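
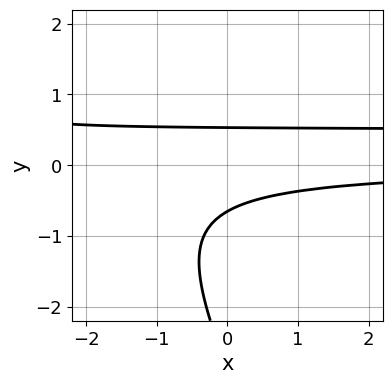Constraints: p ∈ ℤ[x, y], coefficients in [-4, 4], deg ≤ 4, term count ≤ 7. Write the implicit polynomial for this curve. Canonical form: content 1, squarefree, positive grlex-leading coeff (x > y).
First, deg p = 3.
Next, reading off the gridlines: the curve avoids every integer x-axis point in the box.
Finally, matching integer coefficients to the picture gives p.

2*x*y^2 + y^3 - x*y + 3*y^2 - 1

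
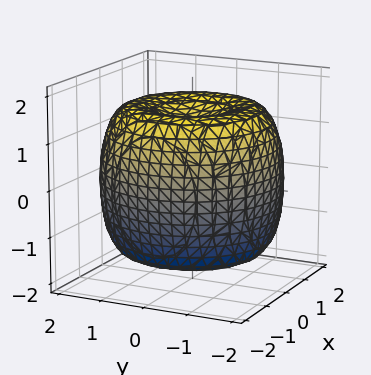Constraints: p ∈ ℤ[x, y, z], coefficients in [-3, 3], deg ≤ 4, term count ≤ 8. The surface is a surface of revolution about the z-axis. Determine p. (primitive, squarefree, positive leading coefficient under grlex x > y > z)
x^4 + 2*x^2*y^2 + y^4 - 3*x^2 - 3*y^2 + 2*z^2 - 3

1. The degree is 4 — a generic line meets the surface in up to 4 points.
2. Symmetries: rotational symmetry about the z-axis ⇒ p depends on x, y only through x² + y².
3. Observable constraints: a circular section at z = 1 has radius between 1 and 2.
4. Matching integer coefficients to the picture gives p.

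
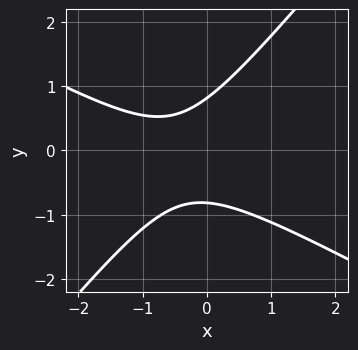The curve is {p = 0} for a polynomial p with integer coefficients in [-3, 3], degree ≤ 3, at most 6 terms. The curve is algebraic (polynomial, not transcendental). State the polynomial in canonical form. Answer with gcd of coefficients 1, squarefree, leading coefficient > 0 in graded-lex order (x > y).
(a) Degree: a generic line meets the curve in up to 2 points, so deg p = 2.
(b) From the visible intercepts: no x-intercept at any integer in the box.
(c) The integer polynomial consistent with all of this is the stated p.

2*x^2 + 2*x*y - 3*y^2 + 2*x + 2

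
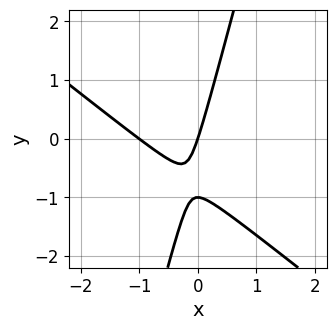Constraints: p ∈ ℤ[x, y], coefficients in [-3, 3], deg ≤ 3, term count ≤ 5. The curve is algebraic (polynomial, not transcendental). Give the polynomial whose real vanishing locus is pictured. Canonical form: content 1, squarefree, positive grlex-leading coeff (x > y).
Degree: no degree-1 curve has this shape, so deg p = 2.
From the visible intercepts: the y-axis gridline crossings are at y ∈ {-1, 0}; among the integer gridlines, it crosses the x-axis at x ∈ {-1, 0}.
The integer polynomial consistent with all of this is the stated p.

3*x^2 + 3*x*y - y^2 + 3*x - y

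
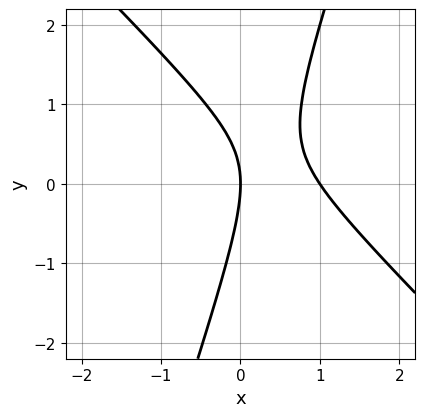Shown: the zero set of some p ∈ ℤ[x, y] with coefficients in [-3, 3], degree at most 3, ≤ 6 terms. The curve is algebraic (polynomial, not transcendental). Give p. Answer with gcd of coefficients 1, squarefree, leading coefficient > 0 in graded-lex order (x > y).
3*x^2 + 2*x*y - y^2 - 3*x

Degree: no degree-1 curve has this shape, so deg p = 2.
Checking where it meets the axes: among the integer gridlines, it crosses the x-axis at x ∈ {0, 1}; one y-axis crossing is at y = 0.
Solving for integer coefficients yields p as stated.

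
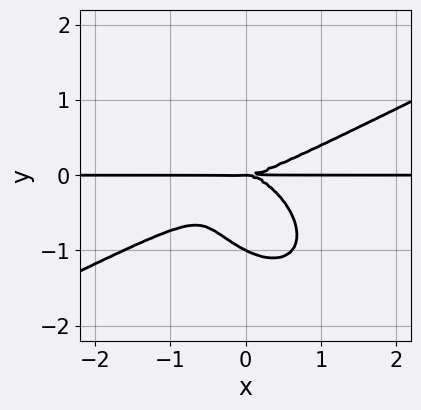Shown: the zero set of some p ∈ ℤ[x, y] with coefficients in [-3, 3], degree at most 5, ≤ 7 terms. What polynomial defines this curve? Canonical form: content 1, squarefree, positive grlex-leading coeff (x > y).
First, deg p = 4. A generic line meets the curve in up to 4 points.
Then, reading off the gridlines: every point of the x-axis in the box is on the curve; among the integer gridlines, it crosses the y-axis at y ∈ {-1, 0}.
Finally, matching integer coefficients to the picture gives p.

x^3*y - x^2*y^2 - x*y^3 - 2*y^4 - 2*y^3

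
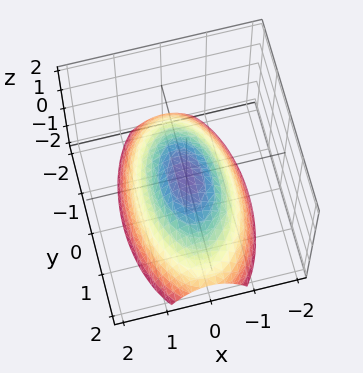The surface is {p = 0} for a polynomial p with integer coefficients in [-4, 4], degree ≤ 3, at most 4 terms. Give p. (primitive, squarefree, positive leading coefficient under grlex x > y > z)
(a) deg p = 2. A paraboloid; a quadric.
(b) Symmetries: the x ↦ −x reflection is a symmetry, so x appears only in even powers; the y ↦ −y reflection is a symmetry, so y appears only in even powers.
(c) Observable constraints: one y-axis crossing is at y = 0; it crosses the z-axis at the gridline z = 0.
(d) Fitting integer coefficients to these (and the overall shape) gives p.

3*x^2 + y^2 + 3*z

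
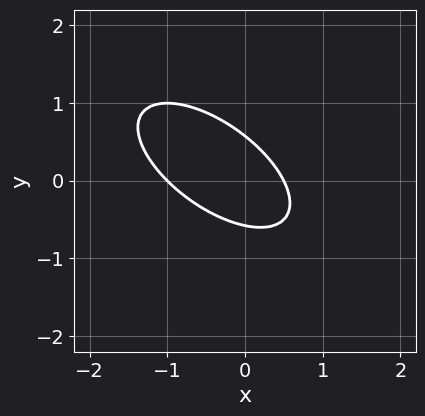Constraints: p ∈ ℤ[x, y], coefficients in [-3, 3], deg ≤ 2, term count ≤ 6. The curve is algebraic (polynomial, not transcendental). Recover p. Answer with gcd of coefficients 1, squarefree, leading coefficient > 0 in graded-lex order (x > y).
2*x^2 + 3*x*y + 3*y^2 + x - 1

The degree is 2 — a generic line meets the curve in up to 2 points.
Checking where it meets the axes: one x-axis crossing is at x = -1.
Assembling these constraints gives the stated polynomial.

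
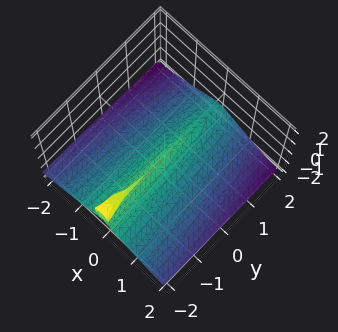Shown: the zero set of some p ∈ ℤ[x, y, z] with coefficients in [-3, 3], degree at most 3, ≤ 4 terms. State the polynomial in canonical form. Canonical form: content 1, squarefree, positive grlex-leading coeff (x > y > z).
y*z^2 + 3*z^3 + 3*x^2

The picture has 2 separate pieces. They look like related sheets of one shape, so recover p as a whole.
deg p = 3. No degree-2 surface has this shape.
Observable constraints: one z-axis crossing is at z = 0; every point of the y-axis in the box is on the surface; one x-axis crossing is at x = 0.
The integer polynomial consistent with all of this is the stated p.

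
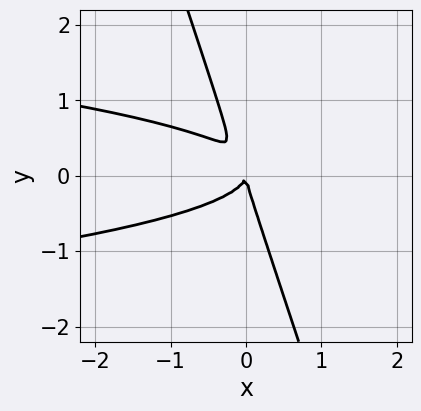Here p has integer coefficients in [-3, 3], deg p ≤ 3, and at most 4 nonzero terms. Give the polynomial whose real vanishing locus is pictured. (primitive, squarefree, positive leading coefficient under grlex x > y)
1. The degree is 3 — the shape is more complex than any degree-2 curve.
2. Checking where it meets the axes: one y-axis crossing is at y = 0; it meets the x-axis at x = 0 (among the integer gridlines).
3. Putting this together gives p.

3*x*y^2 + y^3 + x^2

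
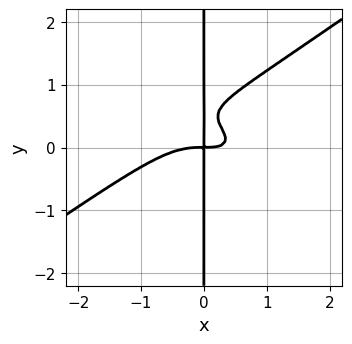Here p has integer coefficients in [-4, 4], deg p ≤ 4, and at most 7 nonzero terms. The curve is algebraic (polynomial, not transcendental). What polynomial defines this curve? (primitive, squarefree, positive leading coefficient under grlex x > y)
x^4 - 3*x*y^3 + x^2*y + 3*x*y^2 - x*y

First, the degree is 4 — a generic line meets the curve in up to 4 points.
Next, checking where it meets the axes: the visible y-axis segment lies entirely on the curve.
Finally, assembling these constraints gives the stated polynomial.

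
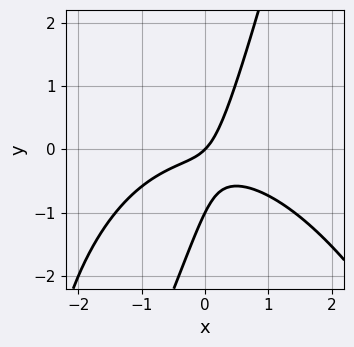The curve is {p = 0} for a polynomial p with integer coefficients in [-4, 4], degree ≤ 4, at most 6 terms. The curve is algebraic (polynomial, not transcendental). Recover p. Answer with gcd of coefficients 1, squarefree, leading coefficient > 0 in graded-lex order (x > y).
Degree: a generic line meets the curve in up to 3 points, so deg p = 3.
Observable constraints: it crosses the x-axis at the gridline x = 0; among the integer gridlines, it crosses the y-axis at y ∈ {-1, 0}.
Fitting integer coefficients to these (and the overall shape) gives p.

x^3 + 3*x*y - y^2 + x - y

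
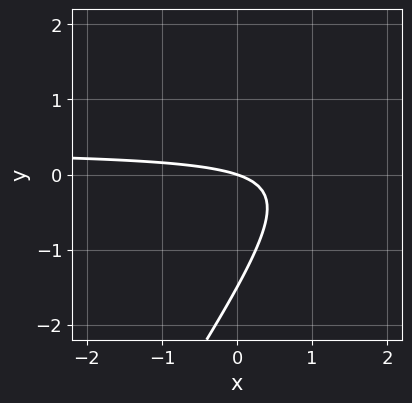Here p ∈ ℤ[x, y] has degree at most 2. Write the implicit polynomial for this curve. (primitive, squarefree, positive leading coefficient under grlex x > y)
1. Degree: no degree-1 curve has this shape, so deg p = 2.
2. Against the integer gridlines: it meets the y-axis at y = 0 (among the integer gridlines); one x-axis crossing is at x = 0.
3. Matching integer coefficients to the picture gives p.

3*x*y - 2*y^2 - x - 3*y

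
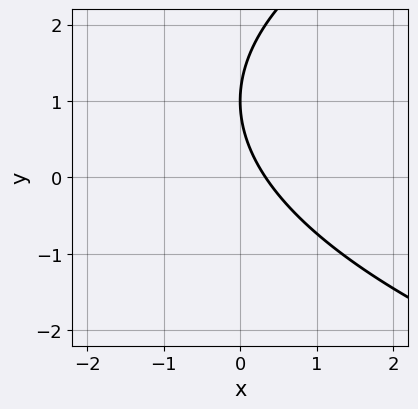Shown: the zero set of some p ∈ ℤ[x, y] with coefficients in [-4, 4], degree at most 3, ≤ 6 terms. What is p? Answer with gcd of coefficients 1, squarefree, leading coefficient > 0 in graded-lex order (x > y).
y^2 - 3*x - 2*y + 1

(a) deg p = 2.
(b) From the axis intercepts and sections: it crosses the y-axis at the gridline y = 1.
(c) Fitting integer coefficients to these (and the overall shape) gives p.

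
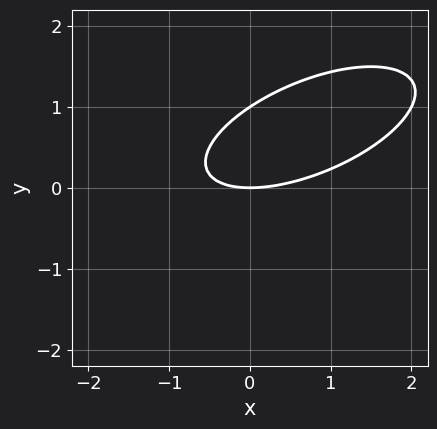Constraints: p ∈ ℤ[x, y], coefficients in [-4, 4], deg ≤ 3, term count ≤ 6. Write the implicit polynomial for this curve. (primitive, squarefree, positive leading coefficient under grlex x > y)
The degree is 2 — the shape is more complex than any degree-1 curve.
From the visible intercepts: it crosses the x-axis at the gridline x = 0; among the integer gridlines, it crosses the y-axis at y ∈ {0, 1}.
These observations pin down the coefficients.

x^2 - 2*x*y + 3*y^2 - 3*y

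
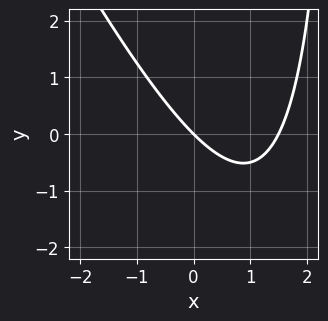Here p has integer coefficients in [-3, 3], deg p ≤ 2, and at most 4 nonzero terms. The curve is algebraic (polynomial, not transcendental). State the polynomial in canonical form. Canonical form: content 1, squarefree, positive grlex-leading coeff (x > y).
1. Degree: no degree-1 curve has this shape, so deg p = 2.
2. From the axis intercepts and sections: it crosses the y-axis at the gridline y = 0; it crosses the x-axis at the gridline x = 0.
3. These observations pin down the coefficients.

2*x^2 + x*y - 3*x - 3*y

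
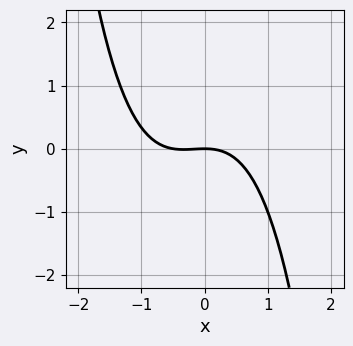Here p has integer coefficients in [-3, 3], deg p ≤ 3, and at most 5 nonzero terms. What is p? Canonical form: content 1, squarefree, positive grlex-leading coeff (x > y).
Degree: no degree-2 curve has this shape, so deg p = 3.
From the axis intercepts and sections: one y-axis crossing is at y = 0; it meets the x-axis at x = 0 (among the integer gridlines).
Putting this together gives p.

2*x^3 + x^2 + 3*y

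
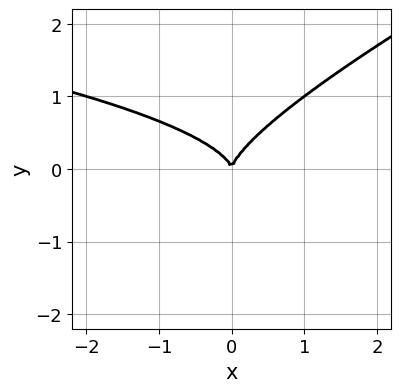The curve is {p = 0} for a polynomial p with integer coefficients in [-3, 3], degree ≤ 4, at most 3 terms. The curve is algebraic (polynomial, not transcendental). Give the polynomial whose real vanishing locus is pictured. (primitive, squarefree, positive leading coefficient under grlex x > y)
x*y^2 - 2*y^3 + x^2

First, deg p = 3. A generic line meets the curve in up to 3 points.
Next, from the visible intercepts: it meets the x-axis at x = 0 (among the integer gridlines); it meets the y-axis at y = 0 (among the integer gridlines).
Finally, assembling these constraints gives the stated polynomial.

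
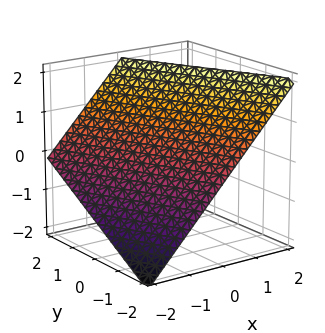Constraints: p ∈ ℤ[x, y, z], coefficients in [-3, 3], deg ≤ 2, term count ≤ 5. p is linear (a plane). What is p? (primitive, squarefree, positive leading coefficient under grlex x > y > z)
The degree is 1 — every cross-section is a straight line — this is a plane.
Against the integer gridlines: it meets the x-axis at x = -1 (among the integer gridlines); it meets the z-axis at z = 1 (among the integer gridlines); it meets the y-axis at y = -2 (among the integer gridlines).
Assembling these constraints gives the stated polynomial.

2*x + y - 2*z + 2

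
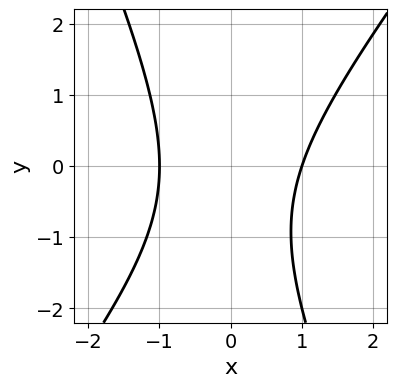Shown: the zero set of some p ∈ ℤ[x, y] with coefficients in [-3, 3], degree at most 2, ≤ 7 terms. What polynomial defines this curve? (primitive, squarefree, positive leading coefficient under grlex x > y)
3*x^2 - x*y - y^2 - y - 3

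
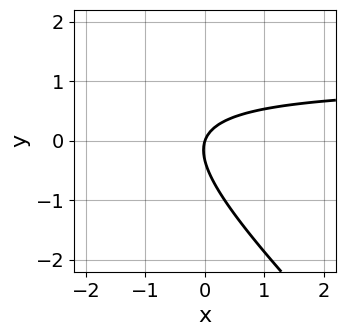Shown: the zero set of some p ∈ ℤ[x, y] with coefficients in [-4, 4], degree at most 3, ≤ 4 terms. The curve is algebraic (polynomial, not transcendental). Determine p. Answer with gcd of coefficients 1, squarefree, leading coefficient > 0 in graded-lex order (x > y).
(a) The degree is 2 — the shape is more complex than any degree-1 curve.
(b) Checking where it meets the axes: it meets the x-axis at x = 0 (among the integer gridlines); one y-axis crossing is at y = 0.
(c) The integer polynomial consistent with all of this is the stated p.

3*x*y + 3*y^2 - 3*x + y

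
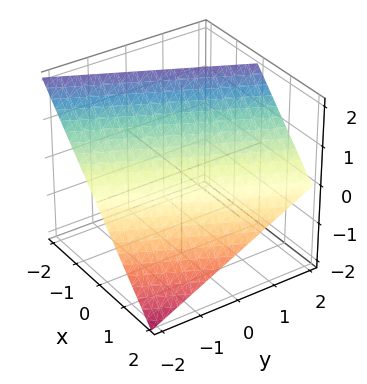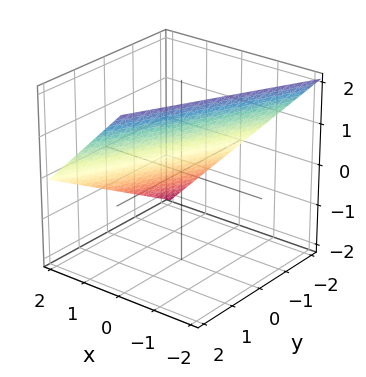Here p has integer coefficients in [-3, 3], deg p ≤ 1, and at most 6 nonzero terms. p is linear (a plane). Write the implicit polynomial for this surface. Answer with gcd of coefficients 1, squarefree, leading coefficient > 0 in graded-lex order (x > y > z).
2*x - y + 2*z - 2

(a) deg p = 1.
(b) From the visible intercepts: it meets the z-axis at z = 1 (among the integer gridlines); it meets the y-axis at y = -2 (among the integer gridlines); it crosses the x-axis at the gridline x = 1.
(c) Solving for integer coefficients yields p as stated.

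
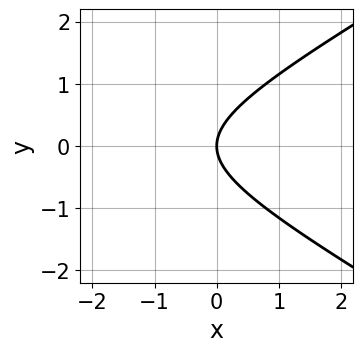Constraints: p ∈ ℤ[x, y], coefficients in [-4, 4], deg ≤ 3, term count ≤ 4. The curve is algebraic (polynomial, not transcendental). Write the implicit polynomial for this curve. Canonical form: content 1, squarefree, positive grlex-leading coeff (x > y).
1. The degree is 2 — no degree-1 curve has this shape.
2. Symmetries: the y ↦ −y reflection is a symmetry, so y appears only in even powers.
3. Observable constraints: it crosses the y-axis at the gridline y = 0; it meets the x-axis at x = 0 (among the integer gridlines).
4. Assembling these constraints gives the stated polynomial.

x^2 - 3*y^2 + 3*x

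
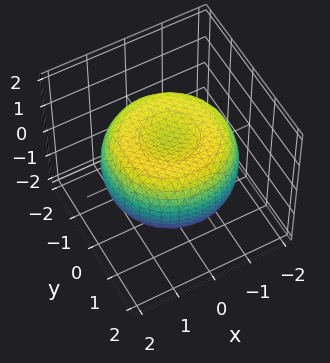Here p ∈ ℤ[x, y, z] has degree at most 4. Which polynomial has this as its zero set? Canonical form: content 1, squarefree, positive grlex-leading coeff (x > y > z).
deg p = 4. The shape is more complex than any degree-3 surface.
By symmetry, the surface is invariant under rotation about z: p = q(x² + y², z).
From the visible intercepts: a circular section at z = 0 has radius between 1 and 2.
Fitting integer coefficients to these (and the overall shape) gives p.

x^4 + 2*x^2*y^2 + y^4 - 2*x^2 - 2*y^2 + 3*z^2 - 2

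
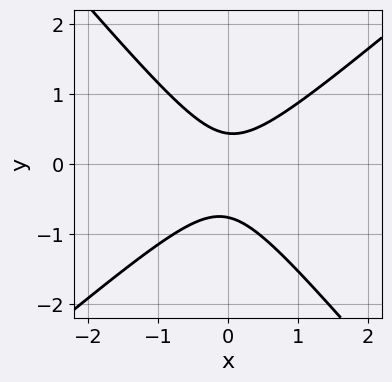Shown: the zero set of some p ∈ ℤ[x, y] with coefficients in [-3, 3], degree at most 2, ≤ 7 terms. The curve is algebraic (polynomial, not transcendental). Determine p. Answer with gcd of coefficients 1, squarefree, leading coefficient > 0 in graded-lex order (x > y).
First, degree: no degree-1 curve has this shape, so deg p = 2.
Then, from the axis intercepts and sections: no x-intercept at any integer in the box.
Finally, these observations pin down the coefficients.

3*x^2 - x*y - 3*y^2 - y + 1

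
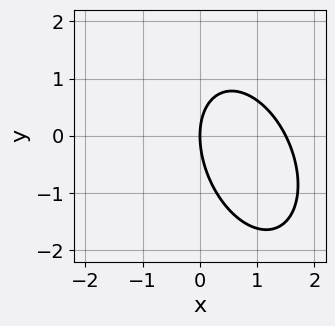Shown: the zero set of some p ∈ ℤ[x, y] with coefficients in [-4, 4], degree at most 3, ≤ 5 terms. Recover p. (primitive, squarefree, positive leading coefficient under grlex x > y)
2*x^2 + x*y + y^2 - 3*x

1. Degree: the shape is more complex than any degree-1 curve, so deg p = 2.
2. Against the integer gridlines: one y-axis crossing is at y = 0; it meets the x-axis at x = 0 (among the integer gridlines).
3. Assembling these constraints gives the stated polynomial.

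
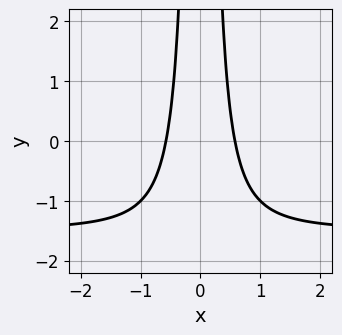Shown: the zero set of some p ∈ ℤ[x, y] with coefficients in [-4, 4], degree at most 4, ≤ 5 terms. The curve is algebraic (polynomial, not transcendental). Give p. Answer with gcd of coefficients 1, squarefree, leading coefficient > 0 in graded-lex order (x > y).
(a) Degree: a generic line meets the curve in up to 3 points, so deg p = 3.
(b) Symmetries: the x ↦ −x reflection is a symmetry, so x appears only in even powers.
(c) Against the integer gridlines: the curve avoids every integer y-axis point in the box.
(d) Fitting integer coefficients to these (and the overall shape) gives p.

2*x^2*y + 3*x^2 - 1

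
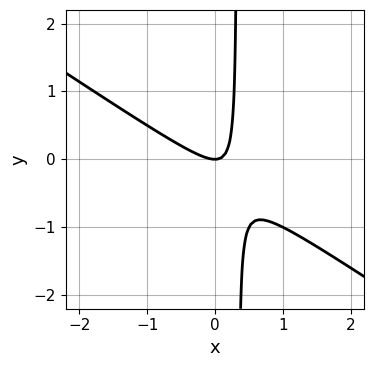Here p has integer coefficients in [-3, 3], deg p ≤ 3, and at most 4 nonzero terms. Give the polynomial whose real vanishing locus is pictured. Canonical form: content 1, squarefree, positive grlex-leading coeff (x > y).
The degree is 2 — a generic line meets the curve in up to 2 points.
From the axis intercepts and sections: one x-axis crossing is at x = 0; it crosses the y-axis at the gridline y = 0.
These observations pin down the coefficients.

2*x^2 + 3*x*y - y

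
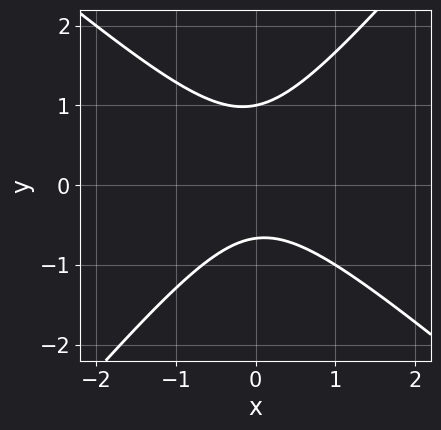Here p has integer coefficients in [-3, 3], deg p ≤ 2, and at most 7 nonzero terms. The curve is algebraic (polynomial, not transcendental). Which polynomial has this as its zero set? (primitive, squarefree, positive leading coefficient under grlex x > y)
3*x^2 + x*y - 3*y^2 + y + 2

First, the degree is 2 — no degree-1 curve has this shape.
Next, checking where it meets the axes: one y-axis crossing is at y = 1; it misses every integer gridline on the x-axis.
Finally, fitting integer coefficients to these (and the overall shape) gives p.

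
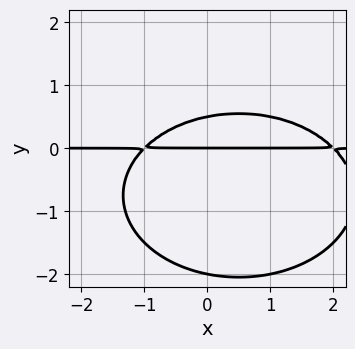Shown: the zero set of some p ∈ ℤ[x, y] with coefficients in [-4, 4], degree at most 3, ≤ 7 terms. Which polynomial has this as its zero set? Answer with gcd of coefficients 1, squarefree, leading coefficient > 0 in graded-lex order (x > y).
x^2*y + 2*y^3 - x*y + 3*y^2 - 2*y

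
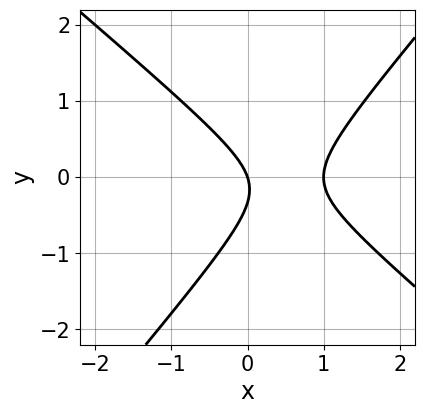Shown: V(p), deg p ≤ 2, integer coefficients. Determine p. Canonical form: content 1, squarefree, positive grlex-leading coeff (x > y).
(a) Degree: a generic line meets the curve in up to 2 points, so deg p = 2.
(b) Checking where it meets the axes: the x-axis gridline crossings are at x ∈ {0, 1}; one y-axis crossing is at y = 0.
(c) Assembling these constraints gives the stated polynomial.

3*x^2 + x*y - 3*y^2 - 3*x - y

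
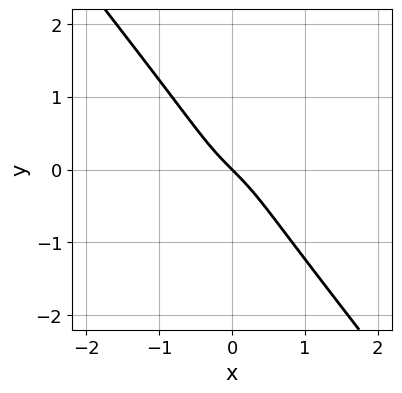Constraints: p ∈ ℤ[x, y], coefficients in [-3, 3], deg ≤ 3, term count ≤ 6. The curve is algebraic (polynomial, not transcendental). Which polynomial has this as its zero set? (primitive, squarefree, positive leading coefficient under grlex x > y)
3*x^3 + 2*x*y^2 + 3*y^3 + 2*x + 2*y

(a) Degree: a generic line meets the curve in up to 3 points, so deg p = 3.
(b) Reading off the gridlines: one y-axis crossing is at y = 0; one x-axis crossing is at x = 0.
(c) These observations pin down the coefficients.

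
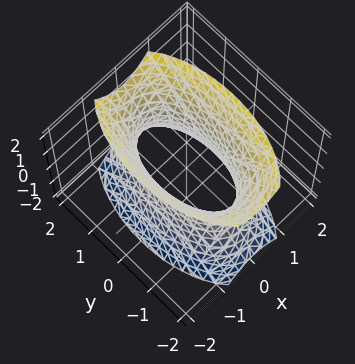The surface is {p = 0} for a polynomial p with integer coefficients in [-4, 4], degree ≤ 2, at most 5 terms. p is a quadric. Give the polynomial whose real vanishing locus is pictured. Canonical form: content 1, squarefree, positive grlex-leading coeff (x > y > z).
First, degree: one connected sheet with a waist; a quadric, so deg p = 2.
Then, symmetries: the y ↦ −y reflection is a symmetry, so y appears only in even powers; the x ↦ −x reflection is a symmetry, so x appears only in even powers; mirror symmetry z ↦ −z ⇒ only even powers of z.
Next, observable constraints: the surface avoids every integer z-axis point in the box.
Finally, solving for integer coefficients yields p as stated.

3*x^2 + y^2 - z^2 - 2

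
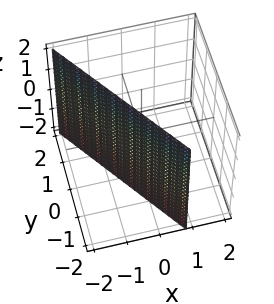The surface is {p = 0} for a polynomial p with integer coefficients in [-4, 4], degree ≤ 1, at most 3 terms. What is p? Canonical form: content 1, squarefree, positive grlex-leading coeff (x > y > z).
3*x + 2*y + 2

First, the degree is 1 — every cross-section is a straight line — this is a plane.
Next, observable constraints: no z-intercept at any integer in the box; it crosses the y-axis at the gridline y = -1.
Finally, matching integer coefficients to the picture gives p.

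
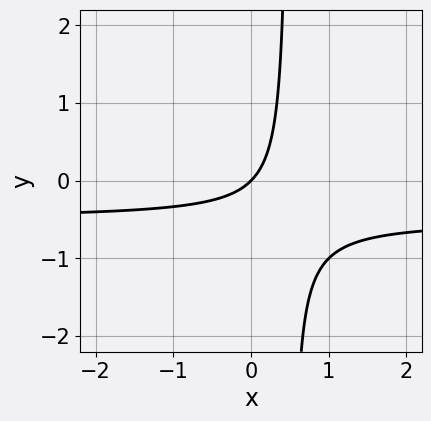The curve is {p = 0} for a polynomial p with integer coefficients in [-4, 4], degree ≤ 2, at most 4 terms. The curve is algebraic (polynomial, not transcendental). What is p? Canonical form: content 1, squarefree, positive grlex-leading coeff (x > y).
2*x*y + x - y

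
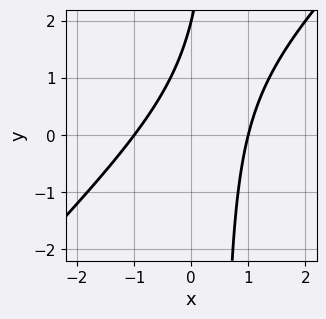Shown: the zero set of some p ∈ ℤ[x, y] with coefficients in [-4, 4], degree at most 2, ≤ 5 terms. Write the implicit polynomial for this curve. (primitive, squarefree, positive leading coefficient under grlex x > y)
2*x^2 - 2*x*y + y - 2

(a) Degree: no degree-1 curve has this shape, so deg p = 2.
(b) From the visible intercepts: one y-axis crossing is at y = 2; the x-axis gridline crossings are at x ∈ {-1, 1}.
(c) These observations pin down the coefficients.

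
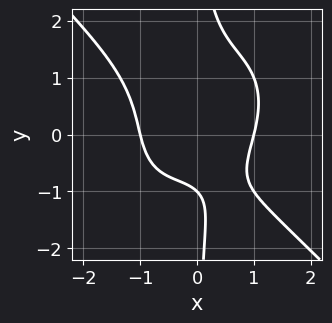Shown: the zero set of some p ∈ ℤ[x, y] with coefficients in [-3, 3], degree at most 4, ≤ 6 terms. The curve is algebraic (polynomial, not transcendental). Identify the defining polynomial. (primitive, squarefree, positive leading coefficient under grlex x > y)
x^4 + x*y^3 - y - 1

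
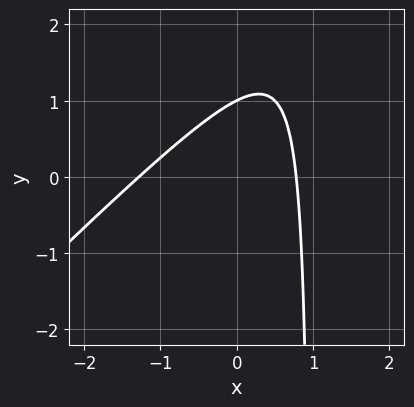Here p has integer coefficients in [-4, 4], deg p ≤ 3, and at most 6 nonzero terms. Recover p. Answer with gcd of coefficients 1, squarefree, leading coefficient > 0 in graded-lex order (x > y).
deg p = 2. A generic line meets the curve in up to 2 points.
Against the integer gridlines: one y-axis crossing is at y = 1.
These observations pin down the coefficients.

2*x^2 - 2*x*y + x + 2*y - 2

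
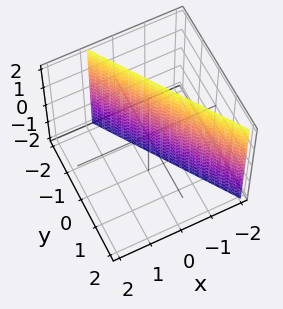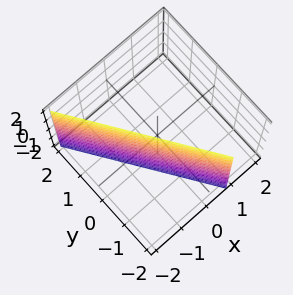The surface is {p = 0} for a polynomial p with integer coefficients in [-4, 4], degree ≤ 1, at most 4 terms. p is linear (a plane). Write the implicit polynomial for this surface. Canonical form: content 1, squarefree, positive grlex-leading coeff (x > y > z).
3*x + 2*y + 2

(a) Degree: every cross-section is a straight line — this is a plane, so deg p = 1.
(b) Checking where it meets the axes: it misses every integer gridline on the z-axis; it meets the y-axis at y = -1 (among the integer gridlines).
(c) Fitting integer coefficients to these (and the overall shape) gives p.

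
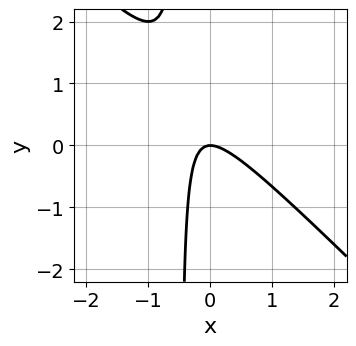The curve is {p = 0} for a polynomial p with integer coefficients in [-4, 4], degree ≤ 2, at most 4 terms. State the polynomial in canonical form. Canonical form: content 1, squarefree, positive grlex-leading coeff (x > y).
1. deg p = 2.
2. Observable constraints: one y-axis crossing is at y = 0; it meets the x-axis at x = 0 (among the integer gridlines).
3. Matching integer coefficients to the picture gives p.

2*x^2 + 2*x*y + y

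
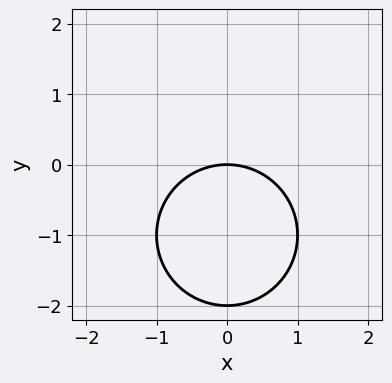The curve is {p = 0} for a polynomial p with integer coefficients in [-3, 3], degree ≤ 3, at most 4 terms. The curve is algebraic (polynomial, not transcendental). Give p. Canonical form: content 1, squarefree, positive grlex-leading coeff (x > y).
The degree is 2 — no degree-1 curve has this shape.
Symmetries: the x ↦ −x reflection is a symmetry, so x appears only in even powers.
Against the integer gridlines: it meets the x-axis at x = 0 (among the integer gridlines); among the integer gridlines, it crosses the y-axis at y ∈ {-2, 0}.
Putting this together gives p.

x^2 + y^2 + 2*y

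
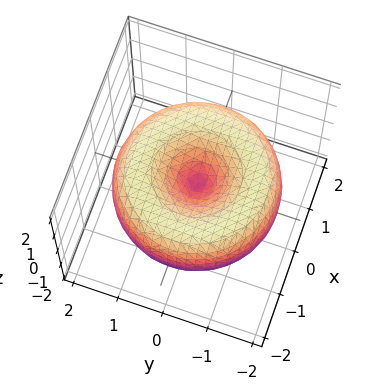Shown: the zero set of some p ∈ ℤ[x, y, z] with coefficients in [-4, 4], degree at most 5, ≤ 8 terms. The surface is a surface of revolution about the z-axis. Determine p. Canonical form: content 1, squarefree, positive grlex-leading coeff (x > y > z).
First, deg p = 4.
Then, symmetry: every cross-section ⟂ z is a circle, so x, y appear only via x² + y².
Next, reading off the gridlines: it meets the z-axis at z = 0 (among the integer gridlines); a circular section at z = 0 has radius between 1 and 2; one y-axis crossing is at y = 0.
Finally, solving for integer coefficients yields p as stated.

x^4 + 2*x^2*y^2 + y^4 - 3*x^2 - 3*y^2 + 3*z^2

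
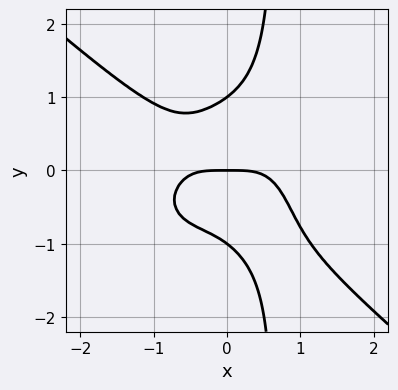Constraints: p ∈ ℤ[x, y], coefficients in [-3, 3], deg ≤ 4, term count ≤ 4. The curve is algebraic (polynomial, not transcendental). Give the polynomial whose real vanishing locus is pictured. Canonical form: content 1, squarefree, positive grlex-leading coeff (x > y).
2*x^4 + 3*x*y^3 - 2*y^3 + 2*y

1. deg p = 4. No degree-3 curve has this shape.
2. Observable constraints: it meets the x-axis at x = 0 (among the integer gridlines); among the integer gridlines, it crosses the y-axis at y ∈ {-1, 0, 1}.
3. The integer polynomial consistent with all of this is the stated p.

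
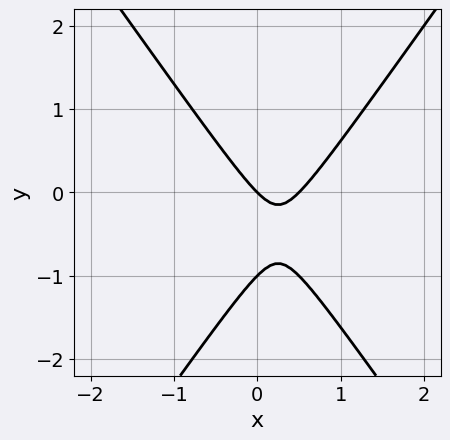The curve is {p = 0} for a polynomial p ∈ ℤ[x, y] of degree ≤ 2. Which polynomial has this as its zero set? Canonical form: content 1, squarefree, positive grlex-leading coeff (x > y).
2*x^2 - y^2 - x - y

First, degree: the shape is more complex than any degree-1 curve, so deg p = 2.
Next, checking where it meets the axes: it meets the x-axis at x = 0 (among the integer gridlines); among the integer gridlines, it crosses the y-axis at y ∈ {-1, 0}.
Finally, the integer polynomial consistent with all of this is the stated p.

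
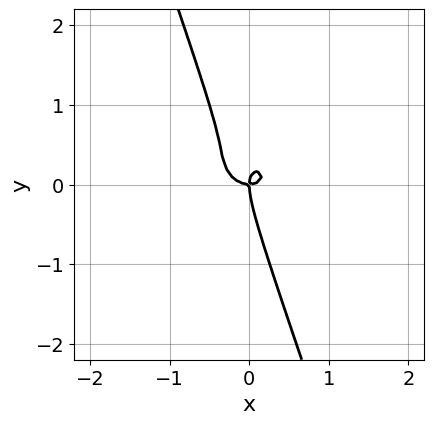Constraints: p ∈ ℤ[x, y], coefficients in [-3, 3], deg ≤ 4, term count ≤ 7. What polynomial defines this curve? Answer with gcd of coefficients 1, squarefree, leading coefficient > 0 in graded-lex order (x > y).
2*x^3 + x^2*y + 3*x*y^2 + y^3 - x*y

(a) Degree: the shape is more complex than any degree-2 curve, so deg p = 3.
(b) From the visible intercepts: one y-axis crossing is at y = 0; it meets the x-axis at x = 0 (among the integer gridlines).
(c) Putting this together gives p.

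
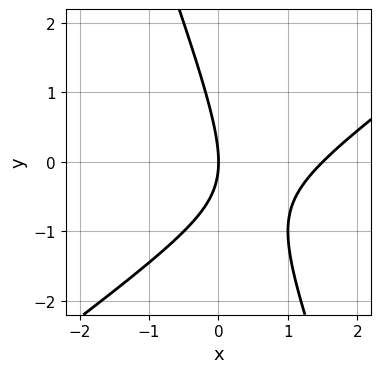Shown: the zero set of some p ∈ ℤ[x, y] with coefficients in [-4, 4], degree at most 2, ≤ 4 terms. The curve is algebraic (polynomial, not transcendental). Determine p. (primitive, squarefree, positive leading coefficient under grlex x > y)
2*x^2 - 2*x*y - y^2 - 3*x

First, deg p = 2. A generic line meets the curve in up to 2 points.
Next, against the integer gridlines: it crosses the x-axis at the gridline x = 0; it meets the y-axis at y = 0 (among the integer gridlines).
Finally, these observations pin down the coefficients.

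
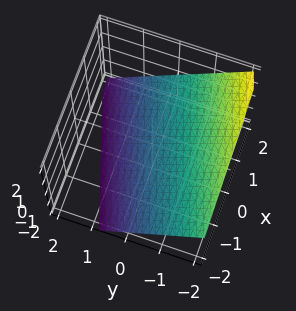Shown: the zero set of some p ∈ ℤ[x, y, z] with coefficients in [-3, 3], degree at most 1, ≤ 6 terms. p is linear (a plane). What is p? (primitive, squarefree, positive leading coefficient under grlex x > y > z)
x - 3*y - 3*z - 2

First, degree: the surface is flat (a plane), so deg p = 1.
Next, observable constraints: it meets the x-axis at x = 2 (among the integer gridlines).
Finally, the integer polynomial consistent with all of this is the stated p.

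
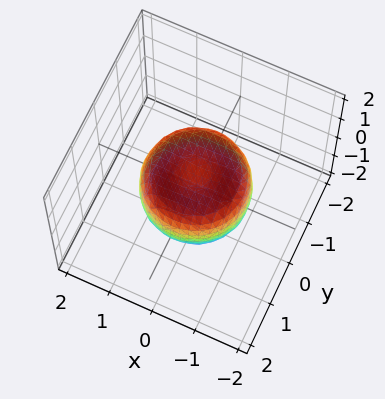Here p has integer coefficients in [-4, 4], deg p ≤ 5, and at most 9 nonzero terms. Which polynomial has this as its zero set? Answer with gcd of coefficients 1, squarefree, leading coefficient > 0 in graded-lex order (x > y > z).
1. deg p = 4. The shape is more complex than any degree-3 surface.
2. By symmetry, every cross-section ⟂ z is a circle, so x, y appear only via x² + y².
3. Reading off the gridlines: a circular section at z = 0 has radius between 1 and 2.
4. Together with the visible shape, these determine p as stated.

2*x^4 + 4*x^2*y^2 + 2*y^4 - 2*x^2 - 2*y^2 + 2*z^2 - 1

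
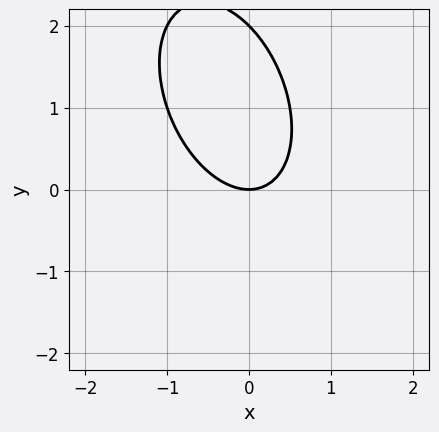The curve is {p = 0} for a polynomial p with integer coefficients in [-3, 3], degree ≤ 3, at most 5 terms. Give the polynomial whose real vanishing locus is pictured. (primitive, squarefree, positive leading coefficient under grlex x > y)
2*x^2 + x*y + y^2 - 2*y

1. The degree is 2 — no degree-1 curve has this shape.
2. Reading off the gridlines: it crosses the x-axis at the gridline x = 0; among the integer gridlines, it crosses the y-axis at y ∈ {0, 2}.
3. Matching integer coefficients to the picture gives p.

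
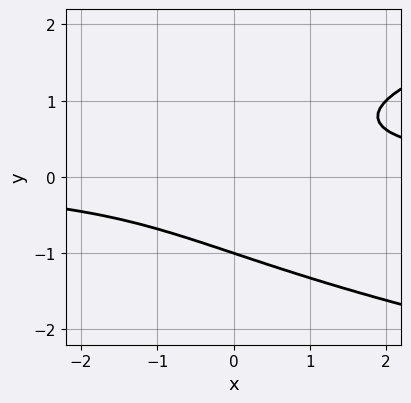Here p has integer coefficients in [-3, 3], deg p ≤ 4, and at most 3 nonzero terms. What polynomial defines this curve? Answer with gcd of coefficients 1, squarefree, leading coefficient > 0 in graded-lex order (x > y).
y^3 - x*y + 1

1. The degree is 3 — no degree-2 curve has this shape.
2. Observable constraints: the curve avoids every integer x-axis point in the box; it meets the y-axis at y = -1 (among the integer gridlines).
3. Solving for integer coefficients yields p as stated.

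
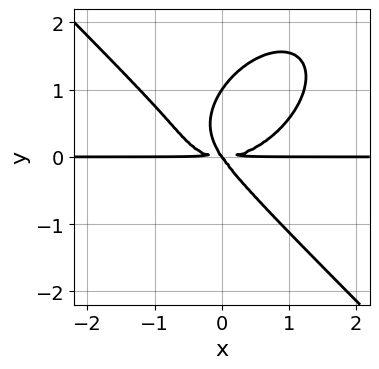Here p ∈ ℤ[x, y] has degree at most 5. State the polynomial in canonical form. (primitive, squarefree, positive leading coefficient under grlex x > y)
2*x^3*y + 2*y^4 - 3*x*y^2 - 2*y^3

(a) deg p = 4. A generic line meets the curve in up to 4 points.
(b) From the axis intercepts and sections: the visible x-axis segment lies entirely on the curve; the y-axis gridline crossings are at y ∈ {0, 1}.
(c) Fitting integer coefficients to these (and the overall shape) gives p.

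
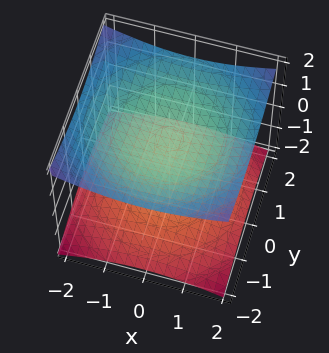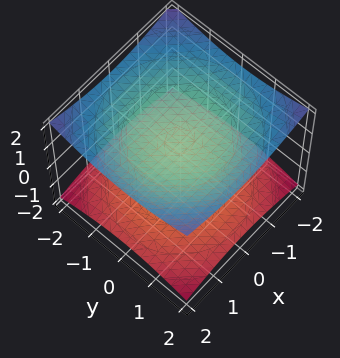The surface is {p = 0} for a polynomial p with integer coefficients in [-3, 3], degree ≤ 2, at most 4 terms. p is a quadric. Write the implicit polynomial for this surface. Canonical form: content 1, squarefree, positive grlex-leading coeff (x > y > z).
x^2 + y^2 - 3*z^2 + 3

(a) The picture has 2 separate pieces. They look like related sheets of one shape, so recover p as a whole.
(b) Degree: two separate bowl-shaped sheets opening away from each other; a quadric, so deg p = 2.
(c) Symmetries: rotational symmetry about the z-axis ⇒ p depends on x, y only through x² + y²; the z ↦ −z reflection is a symmetry, so z appears only in even powers.
(d) From the axis intercepts and sections: it misses every integer gridline on the x-axis; the z-axis gridline crossings are at z ∈ {-1, 1}; it misses every integer gridline on the y-axis.
(e) Matching integer coefficients to the picture gives p.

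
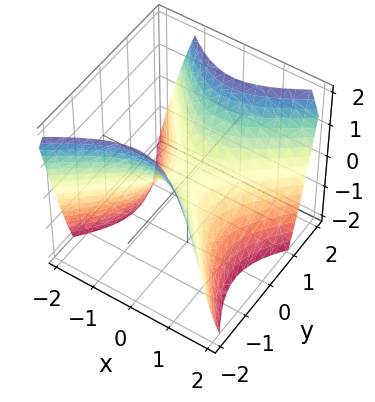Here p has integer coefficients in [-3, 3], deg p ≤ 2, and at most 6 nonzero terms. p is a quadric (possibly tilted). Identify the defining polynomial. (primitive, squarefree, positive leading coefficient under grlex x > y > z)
3*x^2 - x*y - 3*y^2 + 3*z

(a) deg p = 2.
(b) Observable constraints: it crosses the z-axis at the gridline z = 0; it crosses the x-axis at the gridline x = 0; it crosses the y-axis at the gridline y = 0.
(c) Together with the visible shape, these determine p as stated.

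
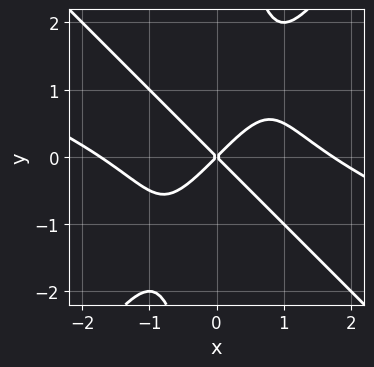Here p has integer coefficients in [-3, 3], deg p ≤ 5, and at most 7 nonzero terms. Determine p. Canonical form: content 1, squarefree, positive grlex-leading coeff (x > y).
1. The degree is 4 — the shape is more complex than any degree-3 curve.
2. From the visible intercepts: it crosses the x-axis at the gridline x = 0; one y-axis crossing is at y = 0.
3. Matching integer coefficients to the picture gives p.

x^4 + 3*x^3*y - 2*x*y^3 - 3*x^2 + 3*y^2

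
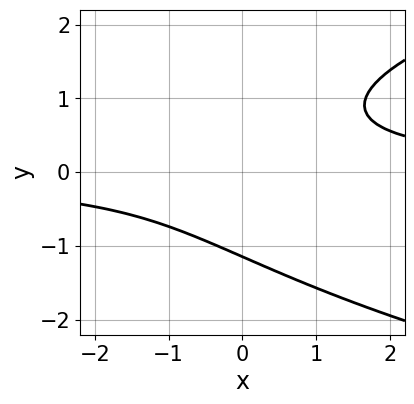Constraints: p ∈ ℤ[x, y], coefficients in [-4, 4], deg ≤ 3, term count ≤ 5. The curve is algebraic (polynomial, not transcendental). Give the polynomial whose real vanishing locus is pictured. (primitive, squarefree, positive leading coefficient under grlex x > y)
(a) deg p = 3. A generic line meets the curve in up to 3 points.
(b) From the visible intercepts: no x-intercept at any integer in the box.
(c) Assembling these constraints gives the stated polynomial.

2*y^3 - 3*x*y + 3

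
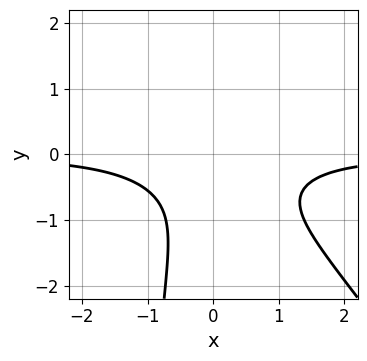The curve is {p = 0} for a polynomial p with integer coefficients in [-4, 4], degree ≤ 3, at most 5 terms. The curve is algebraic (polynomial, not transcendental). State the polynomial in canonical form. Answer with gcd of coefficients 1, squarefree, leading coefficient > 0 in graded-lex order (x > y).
3*x^2*y + 2*x*y^2 + 3*y^2 + 3*y + 3

First, deg p = 3. A generic line meets the curve in up to 3 points.
Next, observable constraints: it misses every integer gridline on the y-axis; no x-intercept at any integer in the box.
Finally, these observations pin down the coefficients.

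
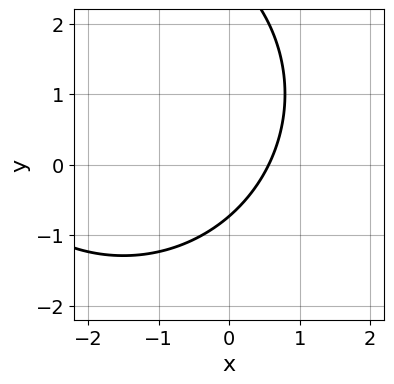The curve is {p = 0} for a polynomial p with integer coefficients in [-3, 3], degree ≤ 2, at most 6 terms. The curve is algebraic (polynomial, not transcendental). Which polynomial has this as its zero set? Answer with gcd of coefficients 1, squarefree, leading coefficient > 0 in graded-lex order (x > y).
x^2 + y^2 + 3*x - 2*y - 2

First, the degree is 2 — a generic line meets the curve in up to 2 points.
Finally, the integer polynomial consistent with all of this is the stated p.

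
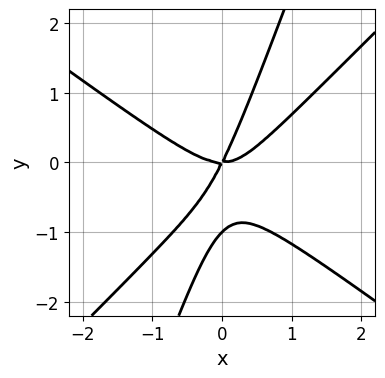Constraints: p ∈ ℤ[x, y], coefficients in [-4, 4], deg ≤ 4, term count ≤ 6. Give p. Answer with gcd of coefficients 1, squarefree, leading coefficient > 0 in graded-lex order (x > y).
2*x^3 - 3*x*y^2 + y^3 - 2*x*y + y^2

First, the degree is 3 — no degree-2 curve has this shape.
Next, checking where it meets the axes: the y-axis gridline crossings are at y ∈ {-1, 0}; it crosses the x-axis at the gridline x = 0.
Finally, putting this together gives p.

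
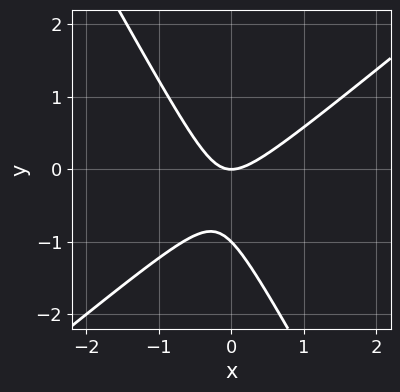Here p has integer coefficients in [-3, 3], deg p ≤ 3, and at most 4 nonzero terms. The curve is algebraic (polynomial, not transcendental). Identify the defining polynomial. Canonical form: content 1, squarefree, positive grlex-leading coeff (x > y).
3*x^2 - 2*x*y - 2*y^2 - 2*y

First, degree: a generic line meets the curve in up to 2 points, so deg p = 2.
Then, from the visible intercepts: the y-axis gridline crossings are at y ∈ {-1, 0}; it meets the x-axis at x = 0 (among the integer gridlines).
Finally, these observations pin down the coefficients.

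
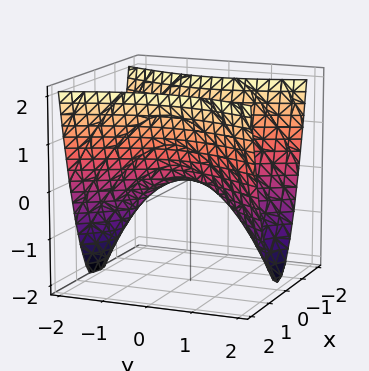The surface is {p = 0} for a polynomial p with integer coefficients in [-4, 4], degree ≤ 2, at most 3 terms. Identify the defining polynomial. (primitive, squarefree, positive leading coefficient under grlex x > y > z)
3*x^2 - y^2 - 2*z

Degree: a saddle surface; a quadric, so deg p = 2.
Symmetries: the y ↦ −y reflection is a symmetry, so y appears only in even powers; it's symmetric under x → −x, forcing even powers of x.
From the axis intercepts and sections: it meets the x-axis at x = 0 (among the integer gridlines); one y-axis crossing is at y = 0.
The integer polynomial consistent with all of this is the stated p.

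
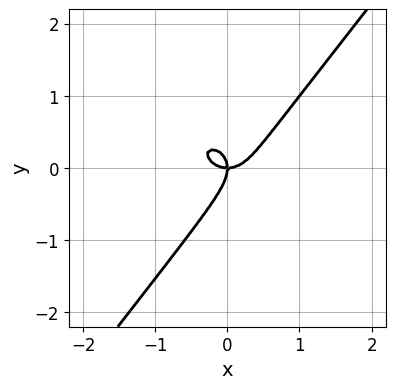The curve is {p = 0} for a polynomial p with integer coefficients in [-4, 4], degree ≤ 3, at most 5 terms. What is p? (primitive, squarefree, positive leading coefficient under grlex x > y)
1. deg p = 3.
2. Observable constraints: it crosses the x-axis at the gridline x = 0; it meets the y-axis at y = 0 (among the integer gridlines).
3. These observations pin down the coefficients.

3*x^3 + 2*x*y^2 - 3*y^3 - 2*x*y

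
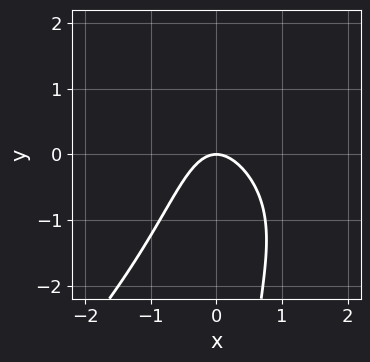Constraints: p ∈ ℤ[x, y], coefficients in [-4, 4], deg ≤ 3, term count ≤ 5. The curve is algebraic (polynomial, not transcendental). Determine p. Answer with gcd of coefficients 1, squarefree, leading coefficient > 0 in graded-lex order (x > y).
1. The degree is 3 — the shape is more complex than any degree-2 curve.
2. From the visible intercepts: it crosses the y-axis at the gridline y = 0; it meets the x-axis at x = 0 (among the integer gridlines).
3. Matching integer coefficients to the picture gives p.

x^3 - x*y^2 - 3*x^2 - 2*y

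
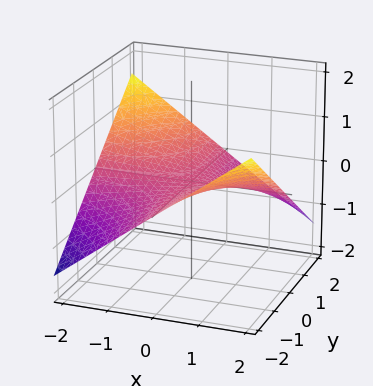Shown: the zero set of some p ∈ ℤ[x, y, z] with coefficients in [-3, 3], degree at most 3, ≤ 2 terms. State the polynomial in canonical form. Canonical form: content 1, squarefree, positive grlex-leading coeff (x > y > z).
x*y + 3*z

First, degree: a saddle surface; a quadric, so deg p = 2.
Then, reading off the gridlines: one z-axis crossing is at z = 0; the visible x-axis segment lies entirely on the surface; the visible y-axis segment lies entirely on the surface.
Finally, solving for integer coefficients yields p as stated.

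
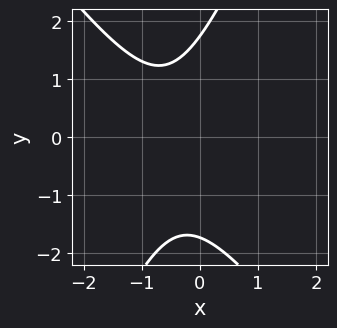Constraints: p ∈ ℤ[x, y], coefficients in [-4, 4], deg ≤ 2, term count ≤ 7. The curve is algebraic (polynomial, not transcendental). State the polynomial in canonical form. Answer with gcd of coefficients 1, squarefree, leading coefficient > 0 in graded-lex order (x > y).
(a) The degree is 2 — the shape is more complex than any degree-1 curve.
(b) From the visible intercepts: it misses every integer gridline on the x-axis.
(c) Together with the visible shape, these determine p as stated.

3*x^2 + x*y - y^2 + 3*x + 3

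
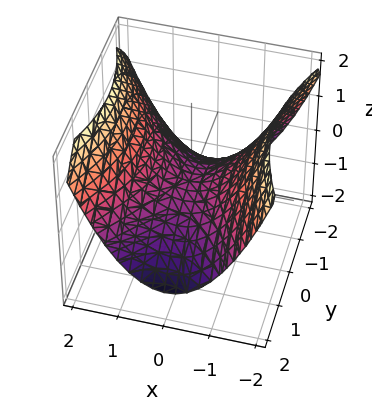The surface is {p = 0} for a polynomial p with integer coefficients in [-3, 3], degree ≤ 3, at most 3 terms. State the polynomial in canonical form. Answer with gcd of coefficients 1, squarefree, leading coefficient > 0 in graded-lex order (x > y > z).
Degree: a saddle surface; a quadric, so deg p = 2.
Symmetries: it's symmetric under x → −x, forcing even powers of x; mirror symmetry y ↦ −y ⇒ only even powers of y.
Against the integer gridlines: one y-axis crossing is at y = 0; it meets the x-axis at x = 0 (among the integer gridlines); one z-axis crossing is at z = 0.
Putting this together gives p.

2*x^2 - y^2 - 3*z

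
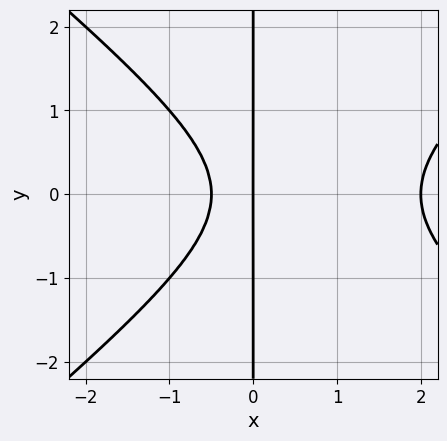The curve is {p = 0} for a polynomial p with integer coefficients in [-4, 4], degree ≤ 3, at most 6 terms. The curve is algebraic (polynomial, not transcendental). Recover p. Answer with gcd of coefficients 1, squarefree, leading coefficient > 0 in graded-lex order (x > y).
2*x^3 - 3*x*y^2 - 3*x^2 - 2*x

(a) The degree is 3 — no degree-2 curve has this shape.
(b) Symmetries: the y ↦ −y reflection is a symmetry, so y appears only in even powers.
(c) Checking where it meets the axes: the visible y-axis segment lies entirely on the curve; among the integer gridlines, it crosses the x-axis at x ∈ {0, 2}.
(d) The integer polynomial consistent with all of this is the stated p.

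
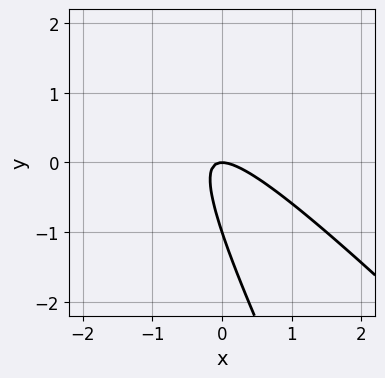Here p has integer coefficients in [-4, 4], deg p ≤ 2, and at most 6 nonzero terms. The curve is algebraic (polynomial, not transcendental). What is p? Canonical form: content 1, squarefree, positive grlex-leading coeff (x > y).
(a) deg p = 2. The shape is more complex than any degree-1 curve.
(b) Against the integer gridlines: it meets the x-axis at x = 0 (among the integer gridlines); the y-axis gridline crossings are at y ∈ {-1, 0}.
(c) These observations pin down the coefficients.

2*x^2 + 3*x*y + y^2 + y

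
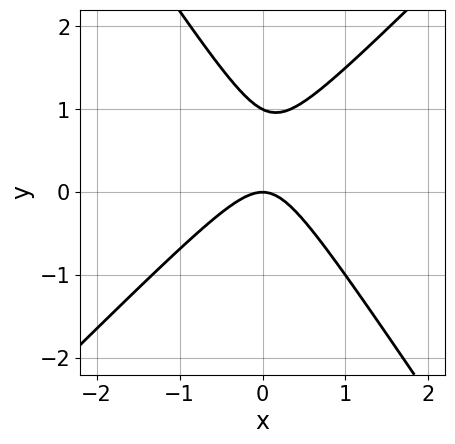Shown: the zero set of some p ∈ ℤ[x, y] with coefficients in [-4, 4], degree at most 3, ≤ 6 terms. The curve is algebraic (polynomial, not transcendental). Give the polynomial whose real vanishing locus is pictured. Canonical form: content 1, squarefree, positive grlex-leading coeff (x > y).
1. deg p = 2. A generic line meets the curve in up to 2 points.
2. From the visible intercepts: one x-axis crossing is at x = 0; among the integer gridlines, it crosses the y-axis at y ∈ {0, 1}.
3. Putting this together gives p.

3*x^2 - x*y - 2*y^2 + 2*y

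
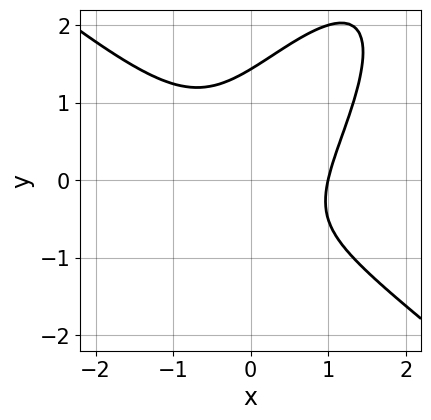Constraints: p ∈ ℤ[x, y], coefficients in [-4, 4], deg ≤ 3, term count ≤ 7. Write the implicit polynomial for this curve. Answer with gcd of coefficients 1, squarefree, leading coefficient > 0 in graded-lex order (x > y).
(a) The degree is 3 — the shape is more complex than any degree-2 curve.
(b) From the axis intercepts and sections: one x-axis crossing is at x = 1.
(c) Putting this together gives p.

3*x^3 - 3*x*y^2 + 2*y^3 - 2*y - 3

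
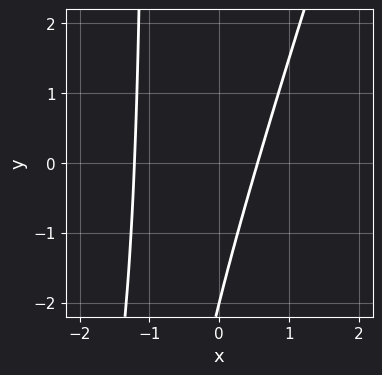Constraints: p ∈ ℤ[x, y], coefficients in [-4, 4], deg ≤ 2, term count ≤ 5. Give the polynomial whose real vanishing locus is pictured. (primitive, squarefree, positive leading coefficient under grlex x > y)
(a) The degree is 2 — a generic line meets the curve in up to 2 points.
(b) From the visible intercepts: it crosses the y-axis at the gridline y = -2.
(c) Solving for integer coefficients yields p as stated.

3*x^2 - x*y + 2*x - y - 2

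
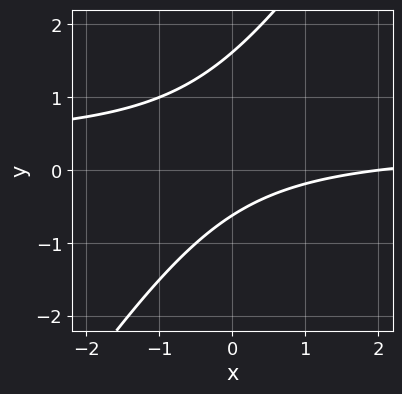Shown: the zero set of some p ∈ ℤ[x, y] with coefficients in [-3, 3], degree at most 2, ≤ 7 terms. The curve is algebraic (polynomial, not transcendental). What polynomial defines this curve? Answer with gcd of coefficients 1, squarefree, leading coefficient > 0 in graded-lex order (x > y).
The degree is 2 — no degree-1 curve has this shape.
Against the integer gridlines: one x-axis crossing is at x = 2.
The integer polynomial consistent with all of this is the stated p.

3*x*y - 2*y^2 - x + 2*y + 2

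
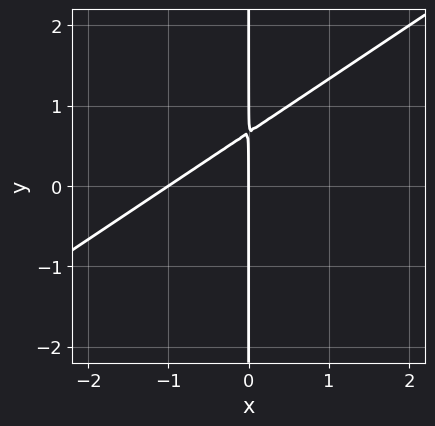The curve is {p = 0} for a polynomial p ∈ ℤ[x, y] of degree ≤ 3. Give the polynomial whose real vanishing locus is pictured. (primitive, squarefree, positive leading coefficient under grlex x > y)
Degree: the shape is more complex than any degree-1 curve, so deg p = 2.
Against the integer gridlines: the x-axis gridline crossings are at x ∈ {-1, 0}; every point of the y-axis in the box is on the curve.
Putting this together gives p.

2*x^2 - 3*x*y + 2*x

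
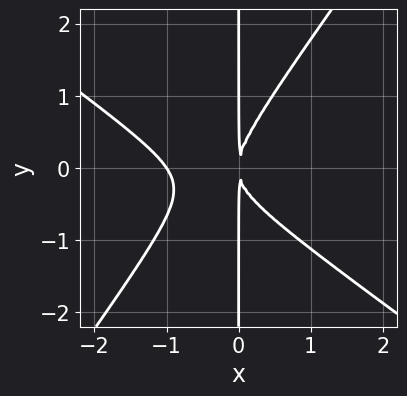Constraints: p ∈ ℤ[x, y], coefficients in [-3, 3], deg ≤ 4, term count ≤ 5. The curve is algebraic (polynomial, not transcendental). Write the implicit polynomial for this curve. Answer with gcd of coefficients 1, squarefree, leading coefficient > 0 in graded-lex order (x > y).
3*x^3 + 2*x^2*y - 3*x*y^2 + 3*x^2

(a) The degree is 3 — a generic line meets the curve in up to 3 points.
(b) Checking where it meets the axes: every point of the y-axis in the box is on the curve; it meets the x-axis at x = -1 (among the integer gridlines).
(c) The integer polynomial consistent with all of this is the stated p.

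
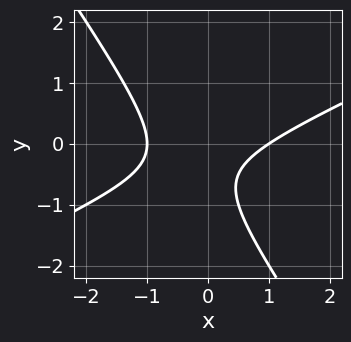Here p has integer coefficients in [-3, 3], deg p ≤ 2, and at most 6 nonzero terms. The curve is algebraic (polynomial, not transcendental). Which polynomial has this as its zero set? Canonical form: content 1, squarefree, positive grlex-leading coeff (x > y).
(a) deg p = 2.
(b) Checking where it meets the axes: the curve avoids every integer y-axis point in the box; among the integer gridlines, it crosses the x-axis at x ∈ {-1, 1}.
(c) The integer polynomial consistent with all of this is the stated p.

2*x^2 - 3*x*y - 3*y^2 - 3*y - 2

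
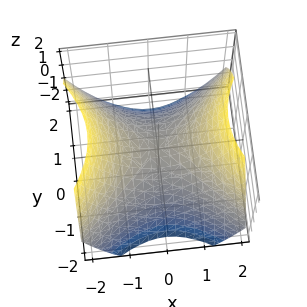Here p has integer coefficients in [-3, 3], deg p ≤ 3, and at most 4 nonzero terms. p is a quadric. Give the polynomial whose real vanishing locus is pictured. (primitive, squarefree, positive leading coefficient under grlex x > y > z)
2*x^2 - 2*y^2 - 3*z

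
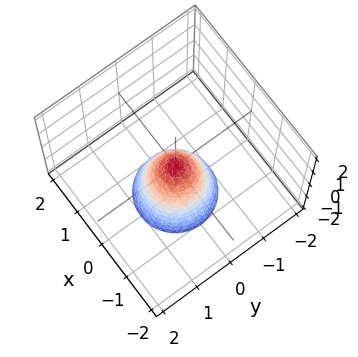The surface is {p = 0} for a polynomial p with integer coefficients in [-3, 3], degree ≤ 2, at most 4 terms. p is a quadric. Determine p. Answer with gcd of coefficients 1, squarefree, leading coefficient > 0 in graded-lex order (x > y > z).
Degree: a single bowl opening along one axis; a quadric, so deg p = 2.
Symmetries: every cross-section ⟂ z is a circle, so x, y appear only via x² + y².
From the axis intercepts and sections: it crosses the z-axis at the gridline z = 0; one y-axis crossing is at y = 0; it crosses the x-axis at the gridline x = 0.
Fitting integer coefficients to these (and the overall shape) gives p.

2*x^2 + 2*y^2 + z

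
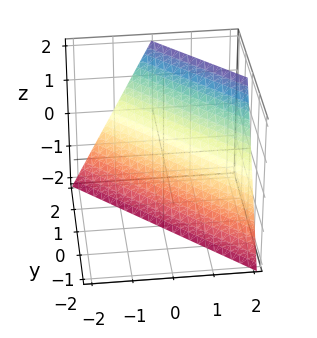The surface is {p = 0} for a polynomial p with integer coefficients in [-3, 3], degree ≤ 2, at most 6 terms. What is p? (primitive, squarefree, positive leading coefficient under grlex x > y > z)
1. The degree is 1 — the surface is flat (a plane).
2. Reading off the gridlines: it meets the y-axis at y = 1 (among the integer gridlines); it meets the z-axis at z = -2 (among the integer gridlines); it meets the x-axis at x = 1 (among the integer gridlines).
3. Assembling these constraints gives the stated polynomial.

2*x + 2*y - z - 2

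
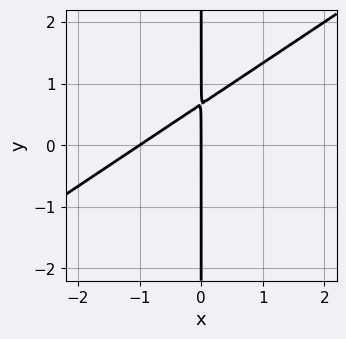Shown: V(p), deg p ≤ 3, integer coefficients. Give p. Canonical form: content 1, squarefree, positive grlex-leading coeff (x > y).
2*x^2 - 3*x*y + 2*x

deg p = 2.
From the visible intercepts: the x-axis gridline crossings are at x ∈ {-1, 0}; every point of the y-axis in the box is on the curve.
Solving for integer coefficients yields p as stated.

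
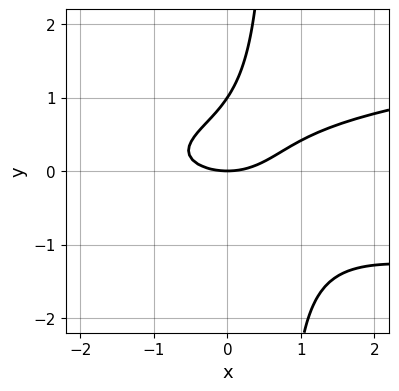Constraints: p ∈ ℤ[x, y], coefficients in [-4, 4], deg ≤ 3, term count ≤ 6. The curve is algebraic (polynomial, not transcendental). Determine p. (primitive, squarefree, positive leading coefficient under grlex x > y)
3*x*y^2 - x^2 - 2*y^2 + 2*y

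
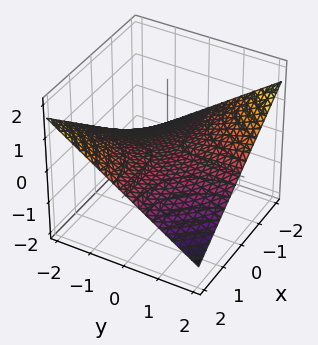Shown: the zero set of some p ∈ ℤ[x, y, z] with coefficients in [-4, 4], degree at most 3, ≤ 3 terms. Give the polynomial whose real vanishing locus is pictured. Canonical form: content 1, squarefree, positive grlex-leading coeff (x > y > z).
x*y + 3*z

First, deg p = 2.
Next, against the integer gridlines: every point of the x-axis in the box is on the surface; every point of the y-axis in the box is on the surface; one z-axis crossing is at z = 0.
Finally, the integer polynomial consistent with all of this is the stated p.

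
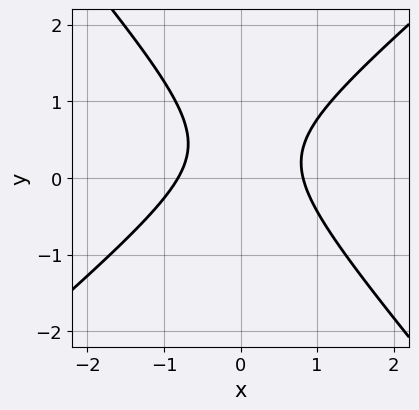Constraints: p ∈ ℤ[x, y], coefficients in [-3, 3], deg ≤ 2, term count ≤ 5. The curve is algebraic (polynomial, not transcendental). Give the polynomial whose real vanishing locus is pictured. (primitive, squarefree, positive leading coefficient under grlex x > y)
3*x^2 - x*y - 3*y^2 + 2*y - 2

1. Degree: no degree-1 curve has this shape, so deg p = 2.
2. Reading off the gridlines: the curve avoids every integer y-axis point in the box.
3. Fitting integer coefficients to these (and the overall shape) gives p.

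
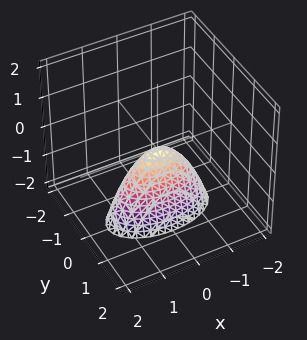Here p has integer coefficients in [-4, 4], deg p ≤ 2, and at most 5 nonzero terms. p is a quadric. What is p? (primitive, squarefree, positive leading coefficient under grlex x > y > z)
(a) The degree is 2 — a single bowl opening along one axis; a quadric.
(b) Symmetries: mirror symmetry y ↦ −y ⇒ only even powers of y; mirror symmetry x ↦ −x ⇒ only even powers of x.
(c) From the axis intercepts and sections: it meets the z-axis at z = 0 (among the integer gridlines); one y-axis crossing is at y = 0.
(d) Together with the visible shape, these determine p as stated.

x^2 + 3*y^2 + z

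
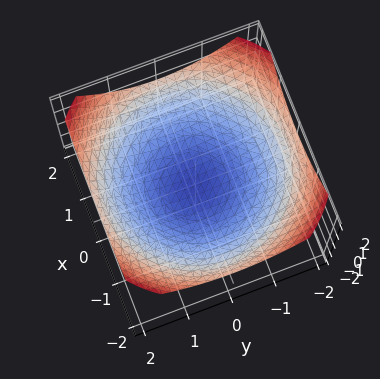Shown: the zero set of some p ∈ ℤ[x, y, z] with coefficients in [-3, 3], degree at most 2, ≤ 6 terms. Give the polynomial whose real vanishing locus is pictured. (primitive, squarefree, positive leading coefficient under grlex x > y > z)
(a) deg p = 2. The shape is more complex than any degree-1 surface.
(b) Symmetries: the surface is invariant under rotation about z: p = q(x² + y², z).
(c) From the visible intercepts: a circular section at z = 0 has radius exactly 1; among the integer gridlines, it crosses the y-axis at y ∈ {-1, 1}; the x-axis gridline crossings are at x ∈ {-1, 1}.
(d) These observations pin down the coefficients.

x^2 + y^2 - 3*z - 1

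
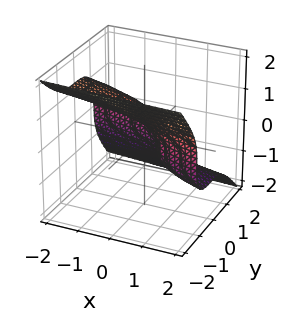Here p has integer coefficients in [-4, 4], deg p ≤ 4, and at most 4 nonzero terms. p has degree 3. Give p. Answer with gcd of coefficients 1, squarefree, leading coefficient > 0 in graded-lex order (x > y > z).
3*y^3 + 3*z^3 + 2*x - 1

(a) The degree is 3 — no degree-2 surface has this shape.
(b) Putting this together gives p.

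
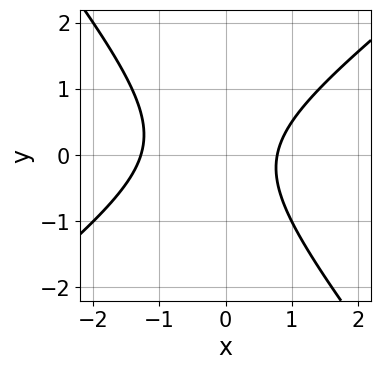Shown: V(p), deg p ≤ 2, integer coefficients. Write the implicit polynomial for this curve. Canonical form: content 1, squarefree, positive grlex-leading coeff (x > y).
2*x^2 - x*y - 2*y^2 + x - 2

1. The degree is 2 — no degree-1 curve has this shape.
2. Reading off the gridlines: the curve avoids every integer y-axis point in the box.
3. Fitting integer coefficients to these (and the overall shape) gives p.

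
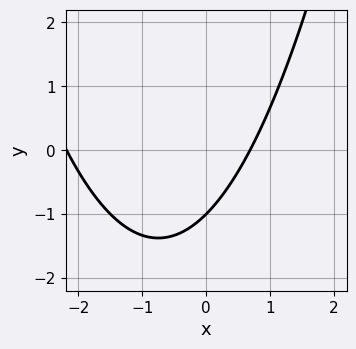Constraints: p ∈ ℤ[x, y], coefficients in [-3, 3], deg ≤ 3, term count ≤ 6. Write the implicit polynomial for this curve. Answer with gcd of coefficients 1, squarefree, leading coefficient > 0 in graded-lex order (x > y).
First, deg p = 2.
Then, checking where it meets the axes: one y-axis crossing is at y = -1.
Finally, matching integer coefficients to the picture gives p.

2*x^2 + 3*x - 3*y - 3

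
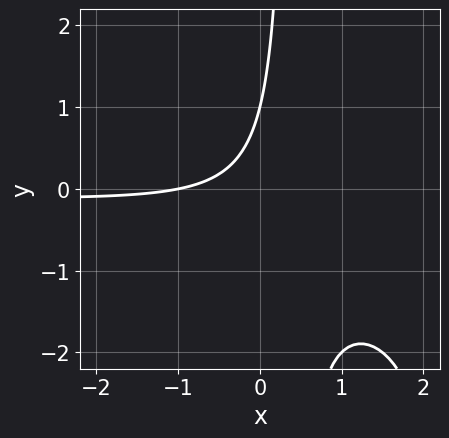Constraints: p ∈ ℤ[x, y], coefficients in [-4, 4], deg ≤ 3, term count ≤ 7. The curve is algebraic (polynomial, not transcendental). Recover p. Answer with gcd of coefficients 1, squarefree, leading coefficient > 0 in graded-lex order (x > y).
x^2*y - 3*x*y - x + y - 1

First, deg p = 3. No degree-2 curve has this shape.
Then, reading off the gridlines: it meets the y-axis at y = 1 (among the integer gridlines); it meets the x-axis at x = -1 (among the integer gridlines).
Finally, together with the visible shape, these determine p as stated.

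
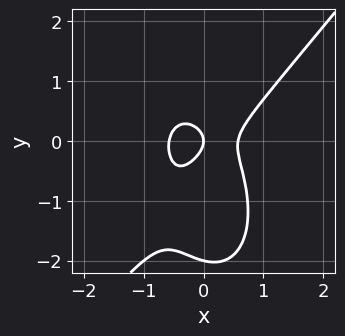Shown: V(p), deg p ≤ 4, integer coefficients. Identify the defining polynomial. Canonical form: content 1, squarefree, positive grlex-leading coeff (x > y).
3*x^3 - x^2*y - y^3 - 2*y^2 - x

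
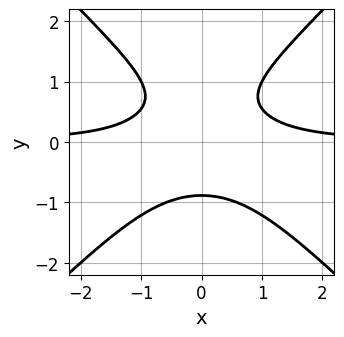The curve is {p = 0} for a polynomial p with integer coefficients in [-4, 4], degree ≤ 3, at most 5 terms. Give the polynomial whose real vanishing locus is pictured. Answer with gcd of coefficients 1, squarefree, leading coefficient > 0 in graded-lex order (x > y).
3*x^2*y - 3*y^3 + y^2 + y - 2

The degree is 3 — the shape is more complex than any degree-2 curve.
Symmetries: the x ↦ −x reflection is a symmetry, so x appears only in even powers.
Reading off the gridlines: it misses every integer gridline on the x-axis.
Putting this together gives p.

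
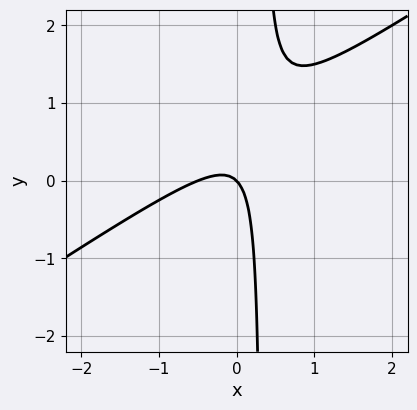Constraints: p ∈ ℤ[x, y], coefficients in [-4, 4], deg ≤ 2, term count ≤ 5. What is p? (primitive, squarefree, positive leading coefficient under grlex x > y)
2*x^2 - 3*x*y + x + y

First, degree: no degree-1 curve has this shape, so deg p = 2.
Next, reading off the gridlines: one x-axis crossing is at x = 0; one y-axis crossing is at y = 0.
Finally, matching integer coefficients to the picture gives p.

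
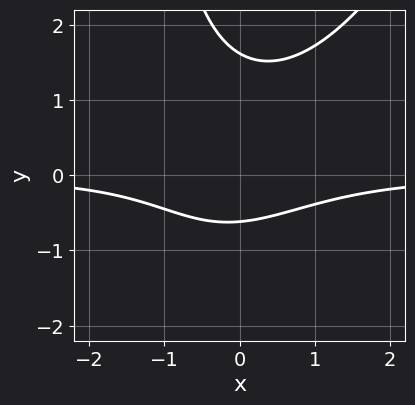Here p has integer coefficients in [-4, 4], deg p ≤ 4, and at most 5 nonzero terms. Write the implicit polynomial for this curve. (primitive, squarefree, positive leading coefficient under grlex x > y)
2*x^2*y - x*y^2 - 2*y^2 + 2*y + 2

The degree is 3 — no degree-2 curve has this shape.
Observable constraints: it misses every integer gridline on the x-axis.
Fitting integer coefficients to these (and the overall shape) gives p.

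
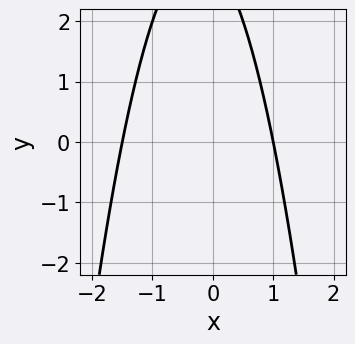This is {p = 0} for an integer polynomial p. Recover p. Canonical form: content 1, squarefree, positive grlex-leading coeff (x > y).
First, deg p = 2.
Next, checking where it meets the axes: it meets the x-axis at x = 1 (among the integer gridlines); the curve avoids every integer y-axis point in the box.
Finally, fitting integer coefficients to these (and the overall shape) gives p.

2*x^2 + x + y - 3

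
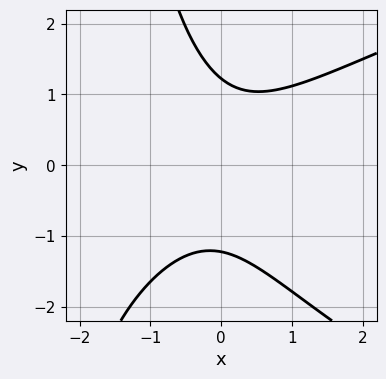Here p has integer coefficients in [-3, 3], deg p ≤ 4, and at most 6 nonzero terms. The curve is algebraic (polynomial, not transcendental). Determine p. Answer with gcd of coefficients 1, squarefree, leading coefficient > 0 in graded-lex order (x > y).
First, the degree is 3 — no degree-2 curve has this shape.
Next, against the integer gridlines: it misses every integer gridline on the x-axis.
Finally, solving for integer coefficients yields p as stated.

x*y^2 - 3*x^2 + 2*x*y + 2*y^2 - 3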